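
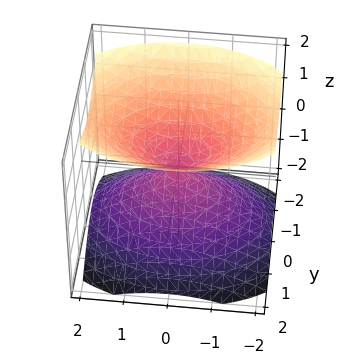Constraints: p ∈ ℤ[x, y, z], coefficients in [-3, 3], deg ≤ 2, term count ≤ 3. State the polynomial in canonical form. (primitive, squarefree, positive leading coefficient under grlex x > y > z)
First, the picture has 2 separate pieces. They look like related sheets of one shape, so recover p as a whole.
Next, deg p = 2. Two nappes meeting at a single point; a quadric.
Then, symmetries: it's symmetric under z → −z, forcing even powers of z; the x ↦ −x reflection is a symmetry, so x appears only in even powers; it's symmetric under y → −y, forcing even powers of y.
Then, from the axis intercepts and sections: it meets the y-axis at y = 0 (among the integer gridlines); it crosses the z-axis at the gridline z = 0; it meets the x-axis at x = 0 (among the integer gridlines).
Finally, together with the visible shape, these determine p as stated.

x^2 + 2*y^2 - 2*z^2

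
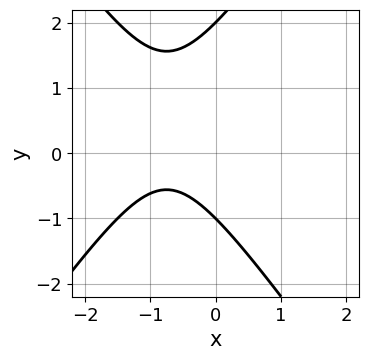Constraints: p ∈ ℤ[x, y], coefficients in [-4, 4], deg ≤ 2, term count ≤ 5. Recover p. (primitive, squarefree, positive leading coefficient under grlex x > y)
First, the degree is 2 — a generic line meets the curve in up to 2 points.
Next, observable constraints: the curve avoids every integer x-axis point in the box; the y-axis gridline crossings are at y ∈ {-1, 2}.
Finally, matching integer coefficients to the picture gives p.

2*x^2 - y^2 + 3*x + y + 2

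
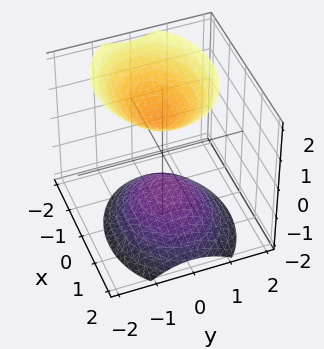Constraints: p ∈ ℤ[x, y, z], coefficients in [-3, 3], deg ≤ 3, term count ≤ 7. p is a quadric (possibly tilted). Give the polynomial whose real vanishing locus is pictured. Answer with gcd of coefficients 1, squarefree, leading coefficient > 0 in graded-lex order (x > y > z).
2*x^2 + x*z + 3*y^2 - 2*z^2 + 2

(a) I count 2 distinct pieces. Treating them together as one polynomial.
(b) deg p = 2. A generic line meets the surface in up to 2 points.
(c) From the visible intercepts: the surface avoids every integer x-axis point in the box; among the integer gridlines, it crosses the z-axis at z ∈ {-1, 1}; no y-intercept at any integer in the box.
(d) The integer polynomial consistent with all of this is the stated p.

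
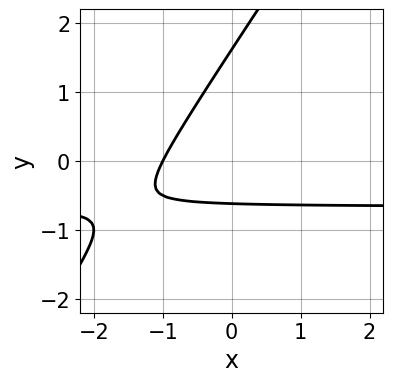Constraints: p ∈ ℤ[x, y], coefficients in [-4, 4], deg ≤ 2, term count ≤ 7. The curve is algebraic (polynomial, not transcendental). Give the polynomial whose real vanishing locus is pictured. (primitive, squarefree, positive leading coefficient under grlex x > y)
Degree: no degree-1 curve has this shape, so deg p = 2.
Checking where it meets the axes: it crosses the x-axis at the gridline x = -1.
Assembling these constraints gives the stated polynomial.

3*x*y - 2*y^2 + 2*x + 2*y + 2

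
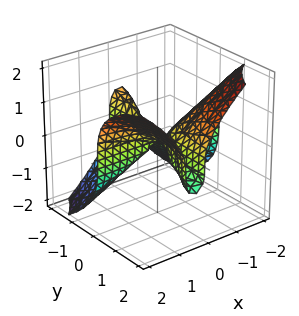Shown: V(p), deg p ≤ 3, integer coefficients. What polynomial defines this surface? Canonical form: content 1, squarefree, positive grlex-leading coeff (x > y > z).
3*x^2*y - x*y^2 - 2*z^3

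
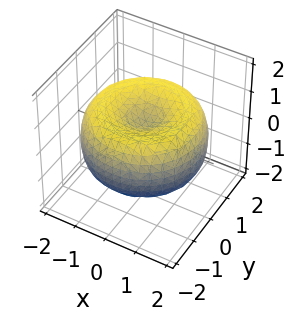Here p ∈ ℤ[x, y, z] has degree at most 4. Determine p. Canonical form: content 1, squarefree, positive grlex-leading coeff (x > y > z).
(a) deg p = 4.
(b) By symmetry, the z-axis is an axis of rotation, so x and y enter only as x² + y².
(c) Against the integer gridlines: a circular section at z = -1 has radius exactly 1.
(d) The integer polynomial consistent with all of this is the stated p.

x^4 + 2*x^2*y^2 + y^4 - 3*x^2 - 3*y^2 + 3*z^2 - 1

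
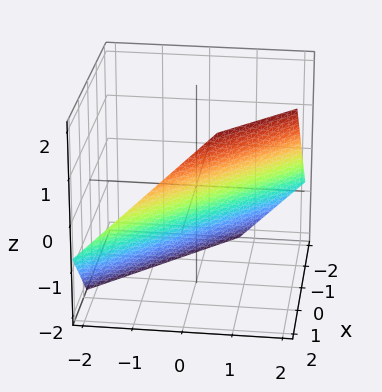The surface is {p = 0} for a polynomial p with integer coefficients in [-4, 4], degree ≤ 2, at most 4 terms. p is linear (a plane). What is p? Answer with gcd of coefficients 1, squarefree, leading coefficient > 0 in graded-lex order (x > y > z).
3*x + 3*y - 3*z - 2

1. The degree is 1 — every cross-section is a straight line — this is a plane.
2. Putting this together gives p.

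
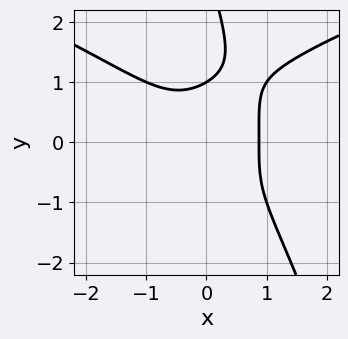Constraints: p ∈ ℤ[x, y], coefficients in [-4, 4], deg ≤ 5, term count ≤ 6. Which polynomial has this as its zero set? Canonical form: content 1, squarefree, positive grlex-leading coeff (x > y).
3*x*y^3 + y^4 - 3*x^3 - 3*y^3 + 2

(a) deg p = 4. A generic line meets the curve in up to 4 points.
(b) From the axis intercepts and sections: it crosses the y-axis at the gridline y = 1.
(c) Matching integer coefficients to the picture gives p.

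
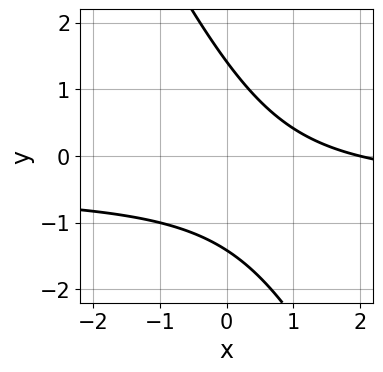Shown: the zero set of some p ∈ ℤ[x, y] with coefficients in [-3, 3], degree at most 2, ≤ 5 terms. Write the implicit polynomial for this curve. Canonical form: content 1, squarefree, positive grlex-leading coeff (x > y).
2*x*y + y^2 + x - 2

(a) deg p = 2.
(b) Checking where it meets the axes: it crosses the x-axis at the gridline x = 2.
(c) These observations pin down the coefficients.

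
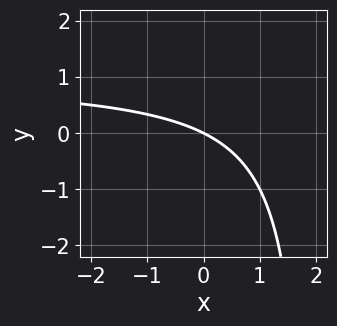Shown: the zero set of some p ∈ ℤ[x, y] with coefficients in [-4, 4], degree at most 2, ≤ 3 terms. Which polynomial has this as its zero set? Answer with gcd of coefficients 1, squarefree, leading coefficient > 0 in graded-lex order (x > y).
x*y - x - 2*y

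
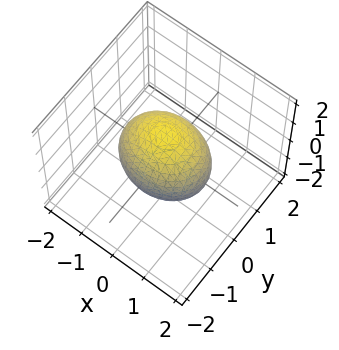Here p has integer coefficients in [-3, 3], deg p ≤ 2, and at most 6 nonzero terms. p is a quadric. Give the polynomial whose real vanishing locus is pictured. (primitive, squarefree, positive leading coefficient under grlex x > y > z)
2*x^2 + 3*y^2 + 2*z^2 - 3

(a) deg p = 2. Bounded and convex; a quadric.
(b) Symmetries: it's symmetric under x → −x, forcing even powers of x; it's symmetric under y → −y, forcing even powers of y; the z ↦ −z reflection is a symmetry, so z appears only in even powers.
(c) Against the integer gridlines: among the integer gridlines, it crosses the y-axis at y ∈ {-1, 1}.
(d) Assembling these constraints gives the stated polynomial.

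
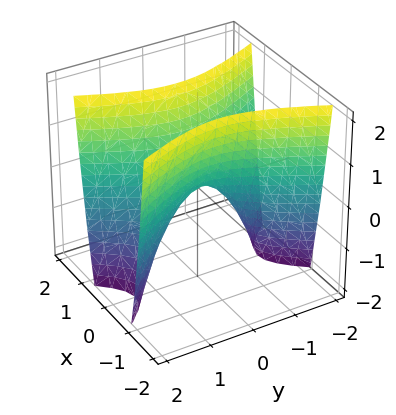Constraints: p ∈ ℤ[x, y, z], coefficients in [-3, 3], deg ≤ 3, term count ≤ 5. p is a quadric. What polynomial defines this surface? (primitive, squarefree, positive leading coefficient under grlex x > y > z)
3*x^2 - y^2 - z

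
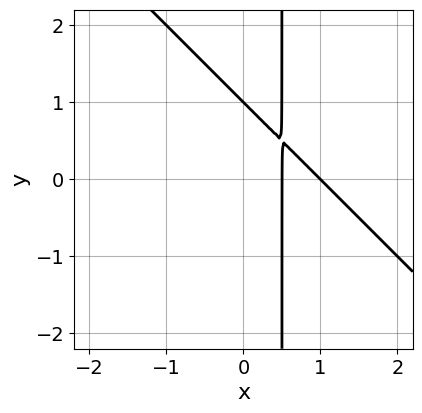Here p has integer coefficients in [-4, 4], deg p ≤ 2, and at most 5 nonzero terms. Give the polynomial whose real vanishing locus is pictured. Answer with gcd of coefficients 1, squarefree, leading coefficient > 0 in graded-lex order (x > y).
2*x^2 + 2*x*y - 3*x - y + 1

First, deg p = 2.
Next, against the integer gridlines: one x-axis crossing is at x = 1; it crosses the y-axis at the gridline y = 1.
Finally, solving for integer coefficients yields p as stated.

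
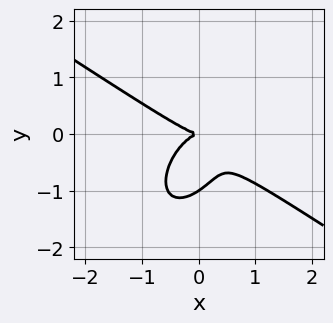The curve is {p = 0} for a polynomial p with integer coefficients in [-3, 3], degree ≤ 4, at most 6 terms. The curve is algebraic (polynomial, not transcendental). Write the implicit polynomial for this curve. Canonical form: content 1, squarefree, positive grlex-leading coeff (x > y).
3*x^3 + 2*x^2*y - 2*x*y^2 + 3*y^3 + 3*y^2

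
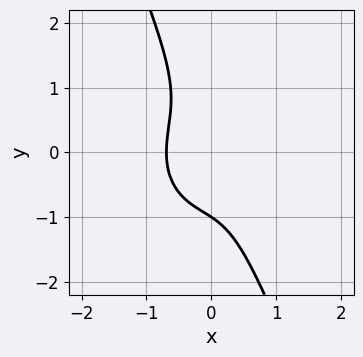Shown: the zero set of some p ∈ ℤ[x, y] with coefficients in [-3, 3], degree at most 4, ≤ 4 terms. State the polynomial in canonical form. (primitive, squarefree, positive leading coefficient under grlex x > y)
3*x^3 + 2*x*y^2 + y^3 + 1

1. The degree is 3 — a generic line meets the curve in up to 3 points.
2. Reading off the gridlines: it meets the y-axis at y = -1 (among the integer gridlines).
3. Solving for integer coefficients yields p as stated.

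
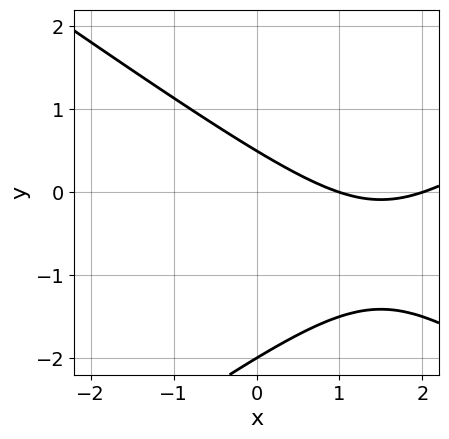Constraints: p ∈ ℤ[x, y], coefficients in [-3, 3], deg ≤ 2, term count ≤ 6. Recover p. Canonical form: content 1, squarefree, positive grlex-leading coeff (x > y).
First, degree: a generic line meets the curve in up to 2 points, so deg p = 2.
Then, observable constraints: it crosses the y-axis at the gridline y = -2; among the integer gridlines, it crosses the x-axis at x ∈ {1, 2}.
Finally, matching integer coefficients to the picture gives p.

x^2 - 2*y^2 - 3*x - 3*y + 2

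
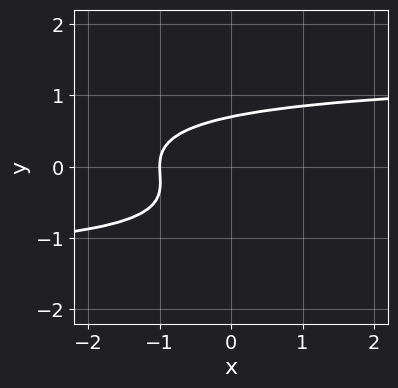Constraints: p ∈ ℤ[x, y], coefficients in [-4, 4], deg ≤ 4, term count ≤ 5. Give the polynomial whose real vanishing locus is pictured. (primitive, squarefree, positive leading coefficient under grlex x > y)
x*y^2 + 3*y^3 + 2*y^2 - 2*x - 2

First, the degree is 3 — the shape is more complex than any degree-2 curve.
Next, checking where it meets the axes: one x-axis crossing is at x = -1.
Finally, putting this together gives p.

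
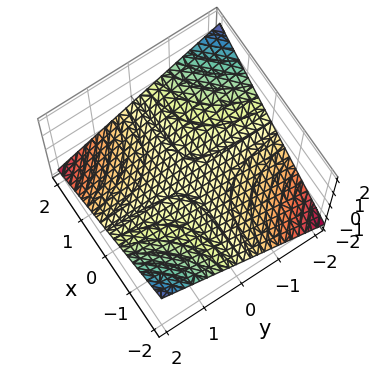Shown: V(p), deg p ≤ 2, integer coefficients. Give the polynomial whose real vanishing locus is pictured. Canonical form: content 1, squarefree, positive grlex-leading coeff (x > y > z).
First, deg p = 2.
Next, reading off the gridlines: every point of the y-axis in the box is on the surface; every point of the x-axis in the box is on the surface; one z-axis crossing is at z = 0.
Finally, the integer polynomial consistent with all of this is the stated p.

x*y + 3*z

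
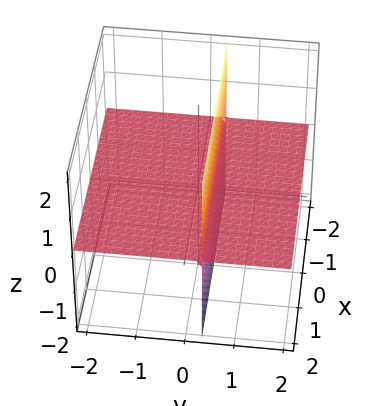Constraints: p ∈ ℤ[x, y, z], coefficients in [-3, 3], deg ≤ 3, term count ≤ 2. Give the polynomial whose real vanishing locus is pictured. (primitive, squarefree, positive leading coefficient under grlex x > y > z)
3*y*z - z

(a) There are 2 components.
(b) The degree is 2 — a generic line meets the surface in up to 2 points.
(c) Observable constraints: the visible x-axis segment lies entirely on the surface; it crosses the z-axis at the gridline z = 0.
(d) Assembling these constraints gives the stated polynomial.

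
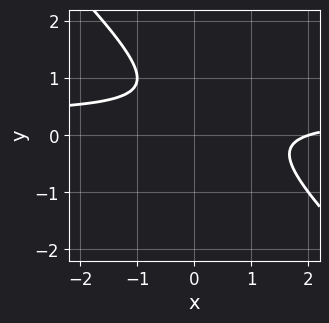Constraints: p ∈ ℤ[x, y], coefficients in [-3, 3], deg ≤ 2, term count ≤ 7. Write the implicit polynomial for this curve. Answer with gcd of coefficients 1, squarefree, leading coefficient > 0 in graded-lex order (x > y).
First, deg p = 2. The shape is more complex than any degree-1 curve.
Then, against the integer gridlines: no y-intercept at any integer in the box; one x-axis crossing is at x = 2.
Finally, matching integer coefficients to the picture gives p.

3*x*y + 3*y^2 - x - 3*y + 2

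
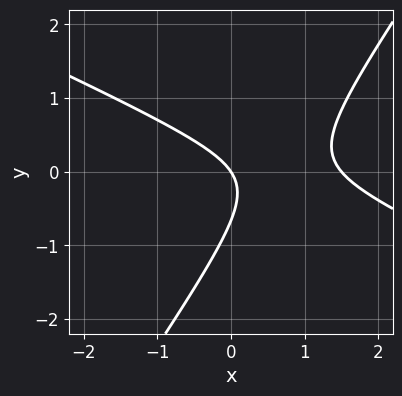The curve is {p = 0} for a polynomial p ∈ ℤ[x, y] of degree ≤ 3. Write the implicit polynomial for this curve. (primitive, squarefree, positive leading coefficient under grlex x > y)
The degree is 2 — a generic line meets the curve in up to 2 points.
Against the integer gridlines: it meets the x-axis at x = 0 (among the integer gridlines); it crosses the y-axis at the gridline y = 0.
Solving for integer coefficients yields p as stated.

2*x^2 + 3*x*y - 3*y^2 - 3*x - 2*y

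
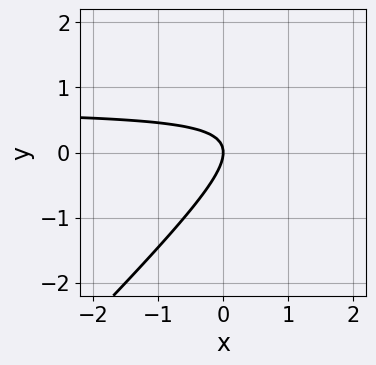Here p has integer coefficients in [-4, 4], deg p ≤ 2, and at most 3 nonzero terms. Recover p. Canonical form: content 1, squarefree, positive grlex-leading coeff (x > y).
3*x*y - 3*y^2 - 2*x

(a) Degree: the shape is more complex than any degree-1 curve, so deg p = 2.
(b) From the axis intercepts and sections: it meets the x-axis at x = 0 (among the integer gridlines); it meets the y-axis at y = 0 (among the integer gridlines).
(c) The integer polynomial consistent with all of this is the stated p.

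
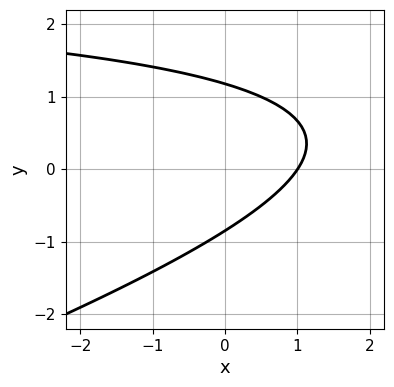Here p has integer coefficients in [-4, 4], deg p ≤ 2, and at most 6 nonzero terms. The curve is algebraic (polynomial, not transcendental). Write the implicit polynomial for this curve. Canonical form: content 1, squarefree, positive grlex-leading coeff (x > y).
x*y - 3*y^2 - 3*x + y + 3

(a) Degree: no degree-1 curve has this shape, so deg p = 2.
(b) Against the integer gridlines: it crosses the x-axis at the gridline x = 1.
(c) Solving for integer coefficients yields p as stated.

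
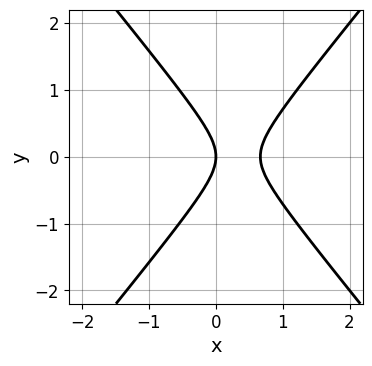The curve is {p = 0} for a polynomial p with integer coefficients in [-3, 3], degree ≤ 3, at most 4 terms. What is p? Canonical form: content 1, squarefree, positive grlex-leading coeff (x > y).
3*x^2 - 2*y^2 - 2*x

deg p = 2. The shape is more complex than any degree-1 curve.
Symmetries: it's symmetric under y → −y, forcing even powers of y.
Observable constraints: it crosses the y-axis at the gridline y = 0; it crosses the x-axis at the gridline x = 0.
Putting this together gives p.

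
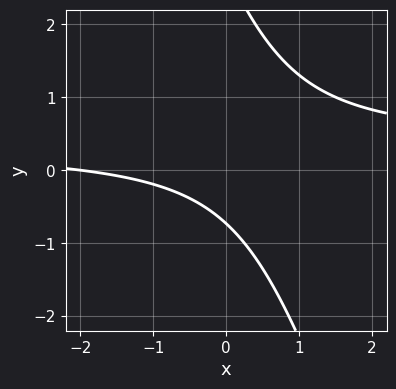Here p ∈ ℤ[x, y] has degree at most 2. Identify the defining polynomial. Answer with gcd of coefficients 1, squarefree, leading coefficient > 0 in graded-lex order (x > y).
(a) Degree: a generic line meets the curve in up to 2 points, so deg p = 2.
(b) Reading off the gridlines: one x-axis crossing is at x = -2.
(c) Assembling these constraints gives the stated polynomial.

3*x*y + y^2 - x - 2*y - 2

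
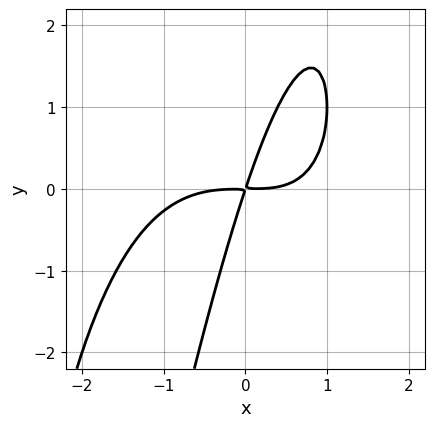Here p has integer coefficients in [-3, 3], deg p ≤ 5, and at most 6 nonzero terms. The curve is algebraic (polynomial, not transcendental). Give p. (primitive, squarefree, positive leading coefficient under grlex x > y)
First, degree: no degree-3 curve has this shape, so deg p = 4.
Finally, matching integer coefficients to the picture gives p.

x^4 + x^2*y - 3*x*y + y^2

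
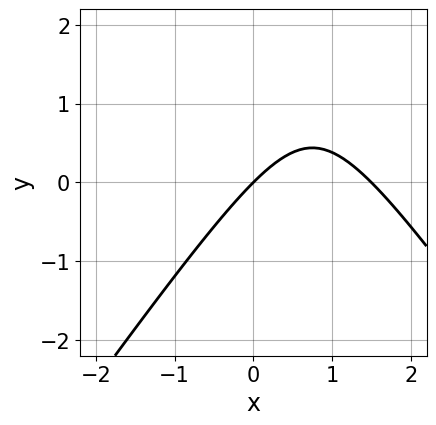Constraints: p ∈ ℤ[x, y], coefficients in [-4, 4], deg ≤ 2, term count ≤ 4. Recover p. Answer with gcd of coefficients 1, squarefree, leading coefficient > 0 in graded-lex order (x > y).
(a) deg p = 2.
(b) From the axis intercepts and sections: it crosses the y-axis at the gridline y = 0; one x-axis crossing is at x = 0.
(c) These observations pin down the coefficients.

2*x^2 - y^2 - 3*x + 3*y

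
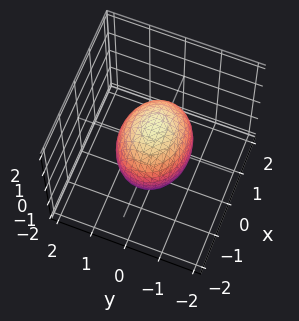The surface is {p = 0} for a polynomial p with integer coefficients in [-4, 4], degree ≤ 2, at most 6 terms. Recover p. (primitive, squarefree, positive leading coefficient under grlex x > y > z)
Degree: a closed, bounded, convex surface; a quadric, so deg p = 2.
Symmetries: mirror symmetry x ↦ −x ⇒ only even powers of x; it's symmetric under y → −y, forcing even powers of y; the z ↦ −z reflection is a symmetry, so z appears only in even powers.
Checking where it meets the axes: among the integer gridlines, it crosses the y-axis at y ∈ {-1, 1}.
Assembling these constraints gives the stated polynomial.

2*x^2 + 3*y^2 + 2*z^2 - 3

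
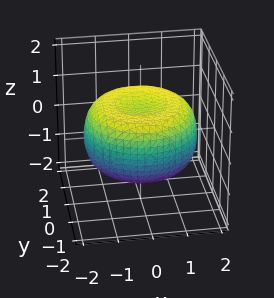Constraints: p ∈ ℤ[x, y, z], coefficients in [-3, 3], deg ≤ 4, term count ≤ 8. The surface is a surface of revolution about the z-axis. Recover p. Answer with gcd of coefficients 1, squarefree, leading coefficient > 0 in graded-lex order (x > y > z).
x^4 + 2*x^2*y^2 + y^4 - 2*x^2 - 2*y^2 + 3*z^2 - 2

1. The degree is 4 — no degree-3 surface has this shape.
2. Symmetry: the surface is invariant under rotation about z: p = q(x² + y², z).
3. Checking where it meets the axes: a circular section at z = 1 has radius exactly 1.
4. Solving for integer coefficients yields p as stated.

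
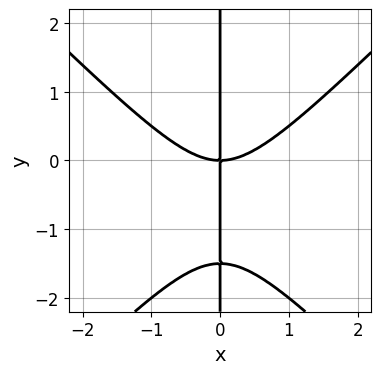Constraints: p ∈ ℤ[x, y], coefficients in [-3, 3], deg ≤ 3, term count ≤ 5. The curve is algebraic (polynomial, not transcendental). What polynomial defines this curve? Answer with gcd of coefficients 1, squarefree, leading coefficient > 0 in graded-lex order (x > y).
2*x^3 - 2*x*y^2 - 3*x*y

1. deg p = 3. A generic line meets the curve in up to 3 points.
2. Observable constraints: one x-axis crossing is at x = 0; the visible y-axis segment lies entirely on the curve.
3. Fitting integer coefficients to these (and the overall shape) gives p.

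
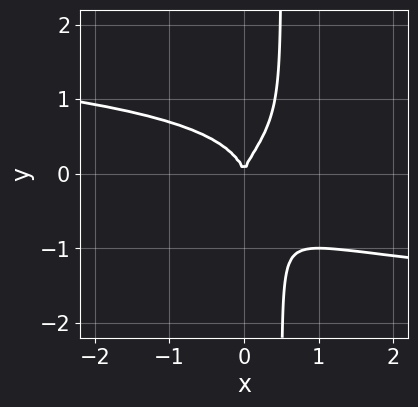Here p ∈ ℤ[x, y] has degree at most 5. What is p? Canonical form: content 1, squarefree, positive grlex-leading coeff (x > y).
deg p = 4. No degree-3 curve has this shape.
From the visible intercepts: it meets the y-axis at y = 0 (among the integer gridlines); it crosses the x-axis at the gridline x = 0.
Assembling these constraints gives the stated polynomial.

2*x*y^3 - y^3 + x^2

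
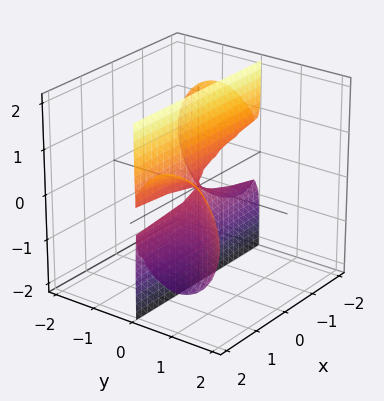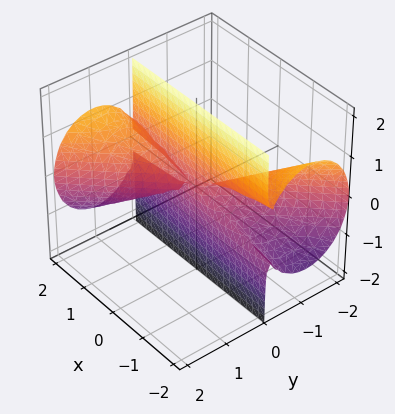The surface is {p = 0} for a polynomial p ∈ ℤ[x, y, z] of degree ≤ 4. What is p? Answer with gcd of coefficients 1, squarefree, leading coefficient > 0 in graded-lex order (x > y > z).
3*x*y^2 - 3*y^3 - 2*y*z^2

First, deg p = 3. The shape is more complex than any degree-2 surface.
Then, from the axis intercepts and sections: one y-axis crossing is at y = 0; the visible z-axis segment lies entirely on the surface; the visible x-axis segment lies entirely on the surface.
Finally, solving for integer coefficients yields p as stated.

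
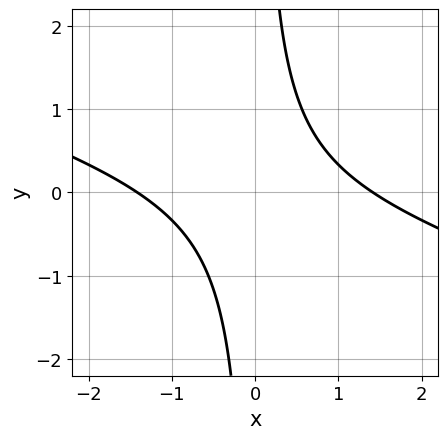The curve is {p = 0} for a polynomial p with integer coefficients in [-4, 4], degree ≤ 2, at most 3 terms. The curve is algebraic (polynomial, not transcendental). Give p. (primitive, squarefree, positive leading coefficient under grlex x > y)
1. The degree is 2 — the shape is more complex than any degree-1 curve.
2. Against the integer gridlines: it misses every integer gridline on the y-axis.
3. These observations pin down the coefficients.

x^2 + 3*x*y - 2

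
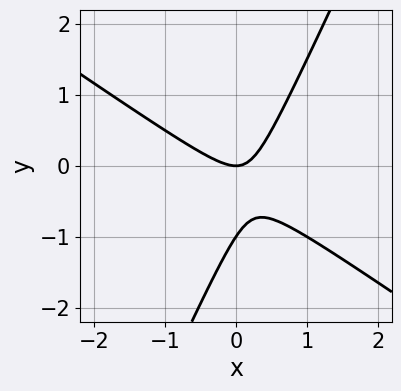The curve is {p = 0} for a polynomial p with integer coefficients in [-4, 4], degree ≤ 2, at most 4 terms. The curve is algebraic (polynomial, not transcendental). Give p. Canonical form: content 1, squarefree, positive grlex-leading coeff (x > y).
3*x^2 + 3*x*y - 2*y^2 - 2*y

(a) deg p = 2.
(b) Observable constraints: the y-axis gridline crossings are at y ∈ {-1, 0}; it crosses the x-axis at the gridline x = 0.
(c) The integer polynomial consistent with all of this is the stated p.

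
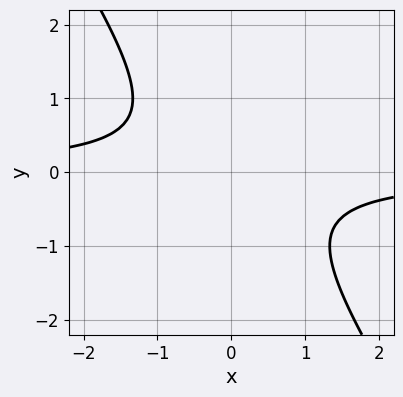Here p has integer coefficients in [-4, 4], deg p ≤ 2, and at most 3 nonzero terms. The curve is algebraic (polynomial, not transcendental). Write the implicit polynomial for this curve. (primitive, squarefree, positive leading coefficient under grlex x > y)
3*x*y + 2*y^2 + 2

deg p = 2. The shape is more complex than any degree-1 curve.
Checking where it meets the axes: it misses every integer gridline on the x-axis; no y-intercept at any integer in the box.
The integer polynomial consistent with all of this is the stated p.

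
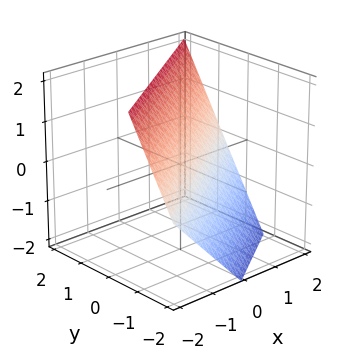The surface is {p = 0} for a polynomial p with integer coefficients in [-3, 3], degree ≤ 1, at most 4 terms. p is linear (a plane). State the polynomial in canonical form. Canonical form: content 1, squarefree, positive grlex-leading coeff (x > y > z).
2*x - 3*y + 2*z - 2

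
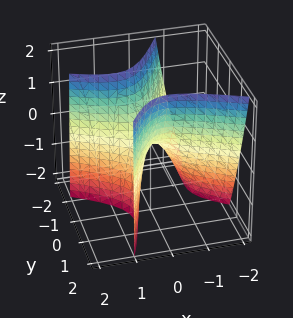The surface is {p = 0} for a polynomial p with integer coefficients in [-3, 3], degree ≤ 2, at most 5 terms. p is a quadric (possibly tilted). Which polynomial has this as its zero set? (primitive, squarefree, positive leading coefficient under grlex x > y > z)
The degree is 2 — a generic line meets the surface in up to 2 points.
Reading off the gridlines: one x-axis crossing is at x = 0; it crosses the z-axis at the gridline z = 0.
Fitting integer coefficients to these (and the overall shape) gives p.

2*x^2 + 3*x*y - x*z - 2*y^2 + z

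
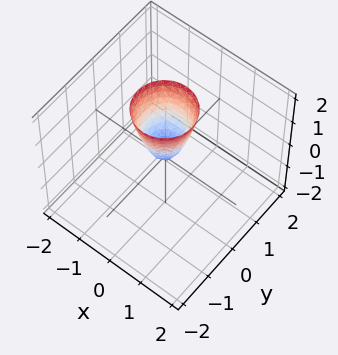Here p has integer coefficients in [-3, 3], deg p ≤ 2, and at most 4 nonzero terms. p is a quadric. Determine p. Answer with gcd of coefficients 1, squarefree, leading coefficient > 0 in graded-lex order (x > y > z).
3*x^2 + 3*y^2 - z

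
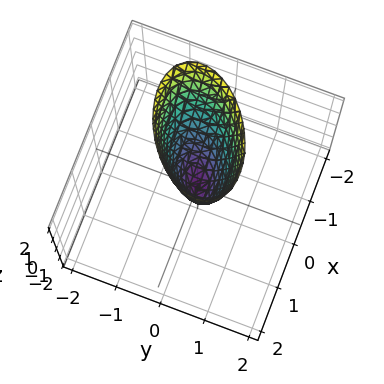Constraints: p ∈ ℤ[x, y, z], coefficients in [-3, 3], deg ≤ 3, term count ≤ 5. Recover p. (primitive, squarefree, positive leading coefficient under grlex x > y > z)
Degree: a generic line meets the surface in up to 2 points, so deg p = 2.
Against the integer gridlines: it crosses the x-axis at the gridline x = 0; one z-axis crossing is at z = 0; it meets the y-axis at y = 0 (among the integer gridlines).
The integer polynomial consistent with all of this is the stated p.

2*x^2 - 2*x*y + x*z + 3*y^2 - z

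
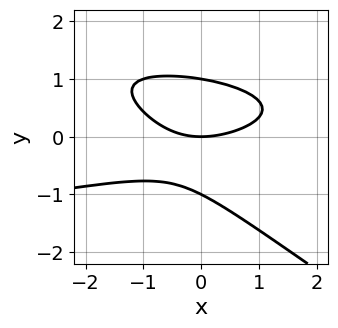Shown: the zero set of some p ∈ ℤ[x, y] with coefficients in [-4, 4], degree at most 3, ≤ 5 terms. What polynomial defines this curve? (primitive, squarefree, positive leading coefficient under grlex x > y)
1. Degree: a generic line meets the curve in up to 3 points, so deg p = 3.
2. Against the integer gridlines: the y-axis gridline crossings are at y ∈ {-1, 0, 1}; one x-axis crossing is at x = 0.
3. Assembling these constraints gives the stated polynomial.

2*x*y^2 + 3*y^3 + x^2 - x*y - 3*y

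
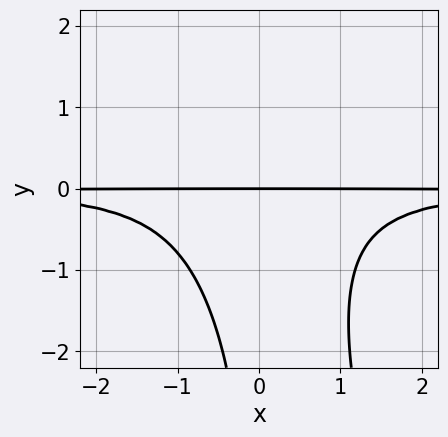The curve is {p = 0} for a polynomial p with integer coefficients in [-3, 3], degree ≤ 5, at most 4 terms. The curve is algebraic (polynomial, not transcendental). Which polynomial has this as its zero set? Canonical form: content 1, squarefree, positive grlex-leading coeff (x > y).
Degree: no degree-3 curve has this shape, so deg p = 4.
Checking where it meets the axes: it meets the y-axis at y = 0 (among the integer gridlines); the visible x-axis segment lies entirely on the curve.
Fitting integer coefficients to these (and the overall shape) gives p.

3*x^2*y^2 + x*y^3 + 3*y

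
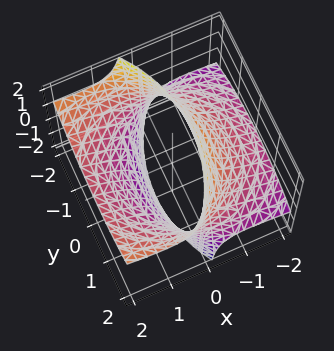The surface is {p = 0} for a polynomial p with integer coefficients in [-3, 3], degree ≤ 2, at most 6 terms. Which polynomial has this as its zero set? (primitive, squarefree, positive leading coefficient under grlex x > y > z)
x^2 - 3*x*z + y^2 - 3

(a) Degree: the shape is more complex than any degree-1 surface, so deg p = 2.
(b) Against the integer gridlines: the surface avoids every integer z-axis point in the box.
(c) These observations pin down the coefficients.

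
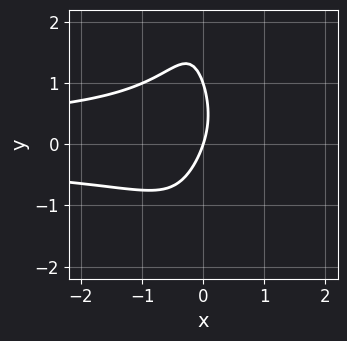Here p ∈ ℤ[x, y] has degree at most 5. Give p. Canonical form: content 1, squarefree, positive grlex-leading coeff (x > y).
3*x^2*y^2 + y^2 + 3*x - y

1. Degree: a generic line meets the curve in up to 4 points, so deg p = 4.
2. From the visible intercepts: it crosses the x-axis at the gridline x = 0; the y-axis gridline crossings are at y ∈ {0, 1}.
3. Assembling these constraints gives the stated polynomial.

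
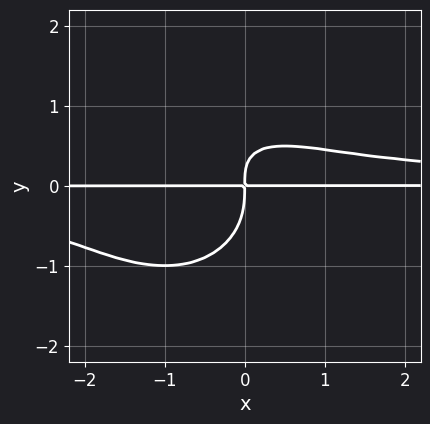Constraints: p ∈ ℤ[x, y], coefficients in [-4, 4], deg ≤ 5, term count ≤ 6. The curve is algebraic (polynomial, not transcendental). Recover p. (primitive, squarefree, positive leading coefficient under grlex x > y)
The degree is 4 — the shape is more complex than any degree-3 curve.
Checking where it meets the axes: the visible x-axis segment lies entirely on the curve.
The integer polynomial consistent with all of this is the stated p.

x^2*y^2 + y^4 + x*y^2 - x*y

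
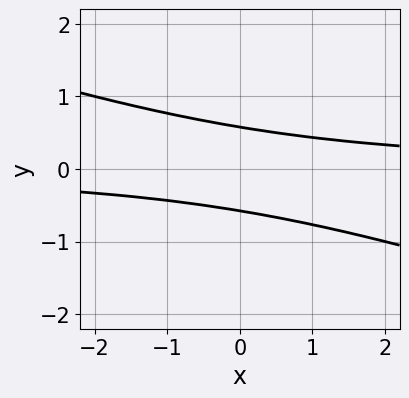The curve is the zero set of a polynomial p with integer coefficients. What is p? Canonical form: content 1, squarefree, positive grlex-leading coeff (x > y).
x*y + 3*y^2 - 1

First, deg p = 2. The shape is more complex than any degree-1 curve.
Then, from the axis intercepts and sections: it misses every integer gridline on the x-axis.
Finally, together with the visible shape, these determine p as stated.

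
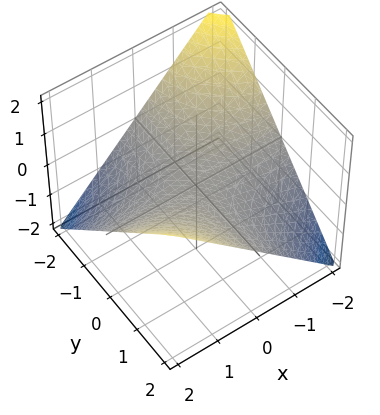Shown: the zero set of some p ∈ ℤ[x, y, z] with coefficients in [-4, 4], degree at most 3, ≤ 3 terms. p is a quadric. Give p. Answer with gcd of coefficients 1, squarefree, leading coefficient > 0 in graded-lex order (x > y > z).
1. Degree: a saddle surface; a quadric, so deg p = 2.
2. Observable constraints: the visible y-axis segment lies entirely on the surface; the visible x-axis segment lies entirely on the surface; it meets the z-axis at z = 0 (among the integer gridlines).
3. Together with the visible shape, these determine p as stated.

x*y - 2*z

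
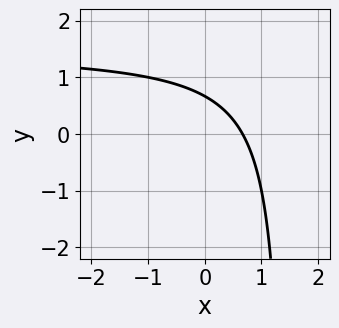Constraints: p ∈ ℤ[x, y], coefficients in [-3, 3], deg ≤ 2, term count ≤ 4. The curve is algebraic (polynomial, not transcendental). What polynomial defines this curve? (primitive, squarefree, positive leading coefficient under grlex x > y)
The degree is 2 — a generic line meets the curve in up to 2 points.
Matching integer coefficients to the picture gives p.

2*x*y - 3*x - 3*y + 2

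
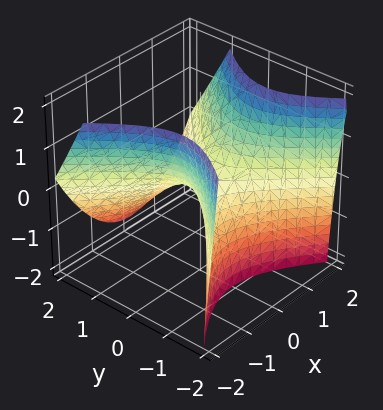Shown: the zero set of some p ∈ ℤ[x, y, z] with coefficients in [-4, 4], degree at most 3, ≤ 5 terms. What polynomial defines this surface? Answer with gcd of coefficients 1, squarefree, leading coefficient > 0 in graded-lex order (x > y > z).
3*x^2 - 3*y^2 - 2*y*z - 3*z

First, deg p = 2. The shape is more complex than any degree-1 surface.
Then, against the integer gridlines: it meets the z-axis at z = 0 (among the integer gridlines); it meets the y-axis at y = 0 (among the integer gridlines); it meets the x-axis at x = 0 (among the integer gridlines).
Finally, fitting integer coefficients to these (and the overall shape) gives p.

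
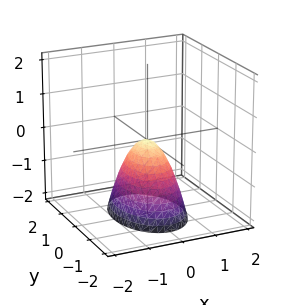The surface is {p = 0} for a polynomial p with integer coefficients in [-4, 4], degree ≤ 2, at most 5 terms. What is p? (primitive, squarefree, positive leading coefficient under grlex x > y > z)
Degree: a paraboloid; a quadric, so deg p = 2.
Symmetries: mirror symmetry y ↦ −y ⇒ only even powers of y; the x ↦ −x reflection is a symmetry, so x appears only in even powers.
Checking where it meets the axes: it crosses the x-axis at the gridline x = 0; it meets the y-axis at y = 0 (among the integer gridlines).
Matching integer coefficients to the picture gives p.

2*x^2 + y^2 + z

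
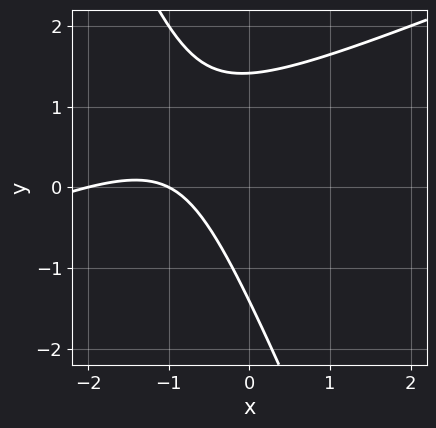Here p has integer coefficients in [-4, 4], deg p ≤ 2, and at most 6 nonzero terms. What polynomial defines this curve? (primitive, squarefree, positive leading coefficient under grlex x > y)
x^2 - 2*x*y - y^2 + 3*x + 2

(a) deg p = 2. A generic line meets the curve in up to 2 points.
(b) From the axis intercepts and sections: among the integer gridlines, it crosses the x-axis at x ∈ {-2, -1}.
(c) Solving for integer coefficients yields p as stated.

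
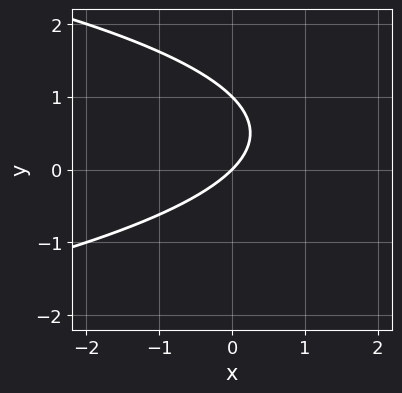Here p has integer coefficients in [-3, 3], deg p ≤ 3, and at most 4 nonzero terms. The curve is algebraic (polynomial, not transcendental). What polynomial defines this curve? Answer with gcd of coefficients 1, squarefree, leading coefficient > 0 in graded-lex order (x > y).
deg p = 2.
Checking where it meets the axes: it meets the x-axis at x = 0 (among the integer gridlines); among the integer gridlines, it crosses the y-axis at y ∈ {0, 1}.
These observations pin down the coefficients.

y^2 + x - y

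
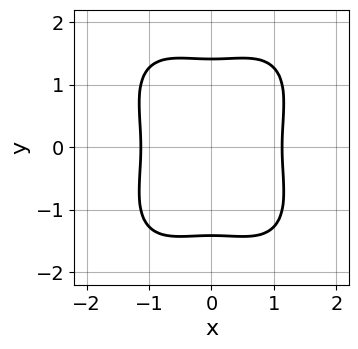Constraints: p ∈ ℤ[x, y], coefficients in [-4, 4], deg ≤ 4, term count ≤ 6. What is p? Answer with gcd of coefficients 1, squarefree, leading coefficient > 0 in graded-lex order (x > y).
1. deg p = 4. No degree-3 curve has this shape.
2. Symmetries: the y ↦ −y reflection is a symmetry, so y appears only in even powers; the x ↦ −x reflection is a symmetry, so x appears only in even powers.
3. Together with the visible shape, these determine p as stated.

2*x^4 + y^4 - x^2 - y^2 - 2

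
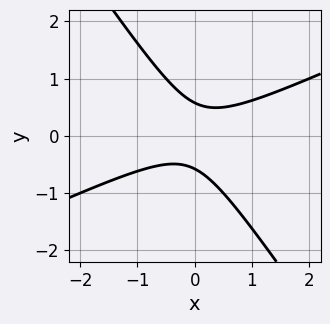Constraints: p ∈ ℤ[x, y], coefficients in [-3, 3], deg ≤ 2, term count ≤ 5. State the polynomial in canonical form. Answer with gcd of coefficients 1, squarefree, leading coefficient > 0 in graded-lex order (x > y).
2*x^2 - 3*x*y - 3*y^2 + 1

deg p = 2. A generic line meets the curve in up to 2 points.
Reading off the gridlines: the curve avoids every integer x-axis point in the box.
The integer polynomial consistent with all of this is the stated p.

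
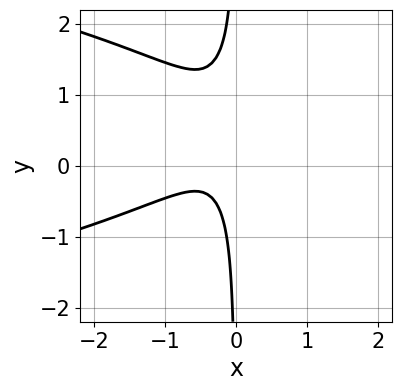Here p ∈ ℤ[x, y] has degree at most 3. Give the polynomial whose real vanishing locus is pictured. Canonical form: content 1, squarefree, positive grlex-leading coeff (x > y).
3*x*y^2 + 3*x^2 - 3*x*y + 2*x + 1

First, degree: the shape is more complex than any degree-2 curve, so deg p = 3.
Then, reading off the gridlines: the curve avoids every integer x-axis point in the box; no y-intercept at any integer in the box.
Finally, fitting integer coefficients to these (and the overall shape) gives p.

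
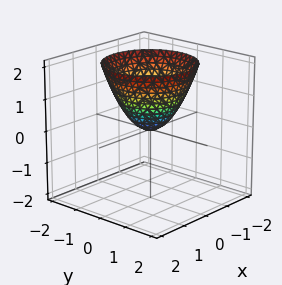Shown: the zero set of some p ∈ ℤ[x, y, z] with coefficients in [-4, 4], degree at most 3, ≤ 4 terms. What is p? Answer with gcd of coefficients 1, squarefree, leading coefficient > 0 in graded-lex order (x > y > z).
deg p = 2. A single bowl opening along one axis; a quadric.
Symmetry: the z-axis is an axis of rotation, so x and y enter only as x² + y².
Checking where it meets the axes: a circular section at z = 2 has radius between 1 and 2; it crosses the y-axis at the gridline y = 0; one x-axis crossing is at x = 0; it meets the z-axis at z = 0 (among the integer gridlines).
The integer polynomial consistent with all of this is the stated p.

x^2 + y^2 - z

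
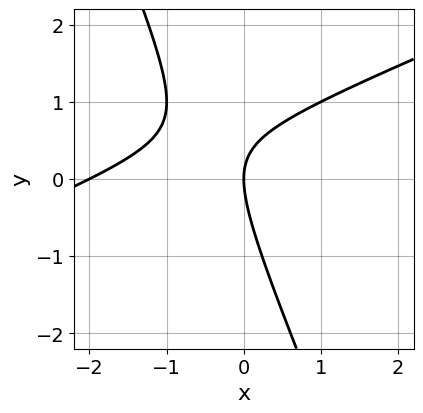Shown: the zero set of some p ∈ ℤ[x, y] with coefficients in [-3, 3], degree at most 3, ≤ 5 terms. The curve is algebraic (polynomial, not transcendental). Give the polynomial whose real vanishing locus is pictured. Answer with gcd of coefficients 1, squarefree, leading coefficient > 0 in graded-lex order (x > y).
x^2 - 2*x*y - y^2 + 2*x

(a) The degree is 2 — a generic line meets the curve in up to 2 points.
(b) From the axis intercepts and sections: the x-axis gridline crossings are at x ∈ {-2, 0}; it meets the y-axis at y = 0 (among the integer gridlines).
(c) Assembling these constraints gives the stated polynomial.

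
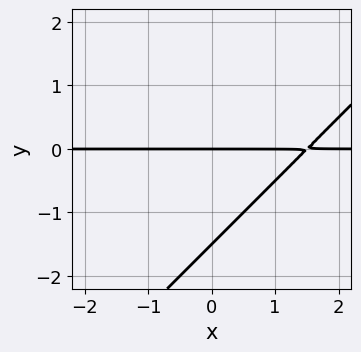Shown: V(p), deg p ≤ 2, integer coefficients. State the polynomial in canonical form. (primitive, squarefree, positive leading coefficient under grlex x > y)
2*x*y - 2*y^2 - 3*y

(a) Degree: the shape is more complex than any degree-1 curve, so deg p = 2.
(b) From the visible intercepts: every point of the x-axis in the box is on the curve; it crosses the y-axis at the gridline y = 0.
(c) These observations pin down the coefficients.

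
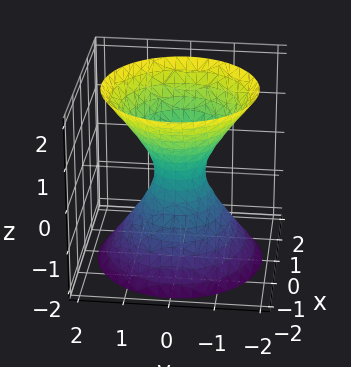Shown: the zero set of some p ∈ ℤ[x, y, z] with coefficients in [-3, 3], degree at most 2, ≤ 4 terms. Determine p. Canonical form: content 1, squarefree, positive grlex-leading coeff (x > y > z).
3*x^2 + 3*y^2 - 2*z^2 - 1

1. The degree is 2 — the shape is more complex than any degree-1 surface.
2. By symmetry, the surface is invariant under rotation about z: p = q(x² + y², z).
3. Reading off the gridlines: no z-intercept at any integer in the box; a circular section at z = -1 has radius exactly 1.
4. Putting this together gives p.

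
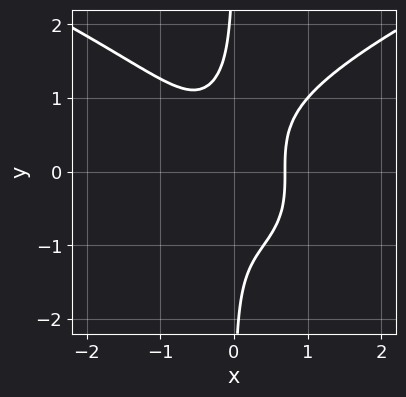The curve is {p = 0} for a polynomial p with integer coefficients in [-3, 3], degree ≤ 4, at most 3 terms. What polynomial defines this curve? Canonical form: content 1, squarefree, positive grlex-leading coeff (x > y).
2*x*y^3 - 3*x^3 + 1

(a) deg p = 4. A generic line meets the curve in up to 4 points.
(b) Reading off the gridlines: the curve avoids every integer y-axis point in the box.
(c) Matching integer coefficients to the picture gives p.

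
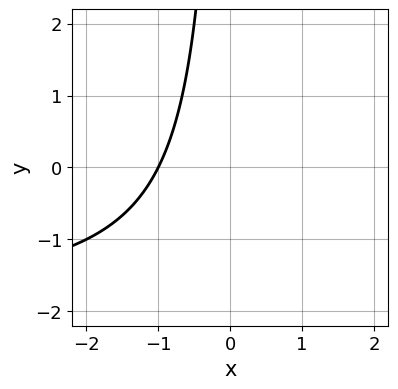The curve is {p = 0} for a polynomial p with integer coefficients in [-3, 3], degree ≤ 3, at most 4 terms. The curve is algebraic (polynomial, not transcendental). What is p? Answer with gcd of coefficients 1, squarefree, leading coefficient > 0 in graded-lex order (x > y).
x*y + 2*x + 2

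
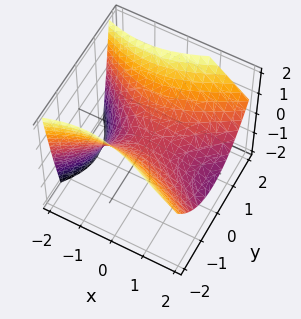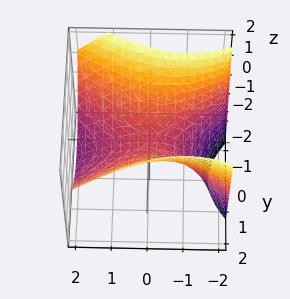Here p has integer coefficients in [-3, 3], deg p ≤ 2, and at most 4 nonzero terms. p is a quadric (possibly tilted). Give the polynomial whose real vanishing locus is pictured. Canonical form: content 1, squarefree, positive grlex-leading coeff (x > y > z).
1. The degree is 2 — a generic line meets the surface in up to 2 points.
2. Checking where it meets the axes: one x-axis crossing is at x = 0; one z-axis crossing is at z = 0; it crosses the y-axis at the gridline y = 0.
3. Fitting integer coefficients to these (and the overall shape) gives p.

x^2 + x*z - 2*y^2 + 3*z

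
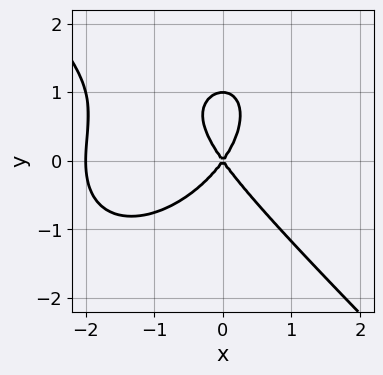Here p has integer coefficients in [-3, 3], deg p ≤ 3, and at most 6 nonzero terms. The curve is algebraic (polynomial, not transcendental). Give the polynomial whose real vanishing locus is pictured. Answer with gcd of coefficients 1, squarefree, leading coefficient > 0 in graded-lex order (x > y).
x^3 + y^3 + 2*x^2 - y^2

1. deg p = 3.
2. From the visible intercepts: among the integer gridlines, it crosses the x-axis at x ∈ {-2, 0}; among the integer gridlines, it crosses the y-axis at y ∈ {0, 1}.
3. Fitting integer coefficients to these (and the overall shape) gives p.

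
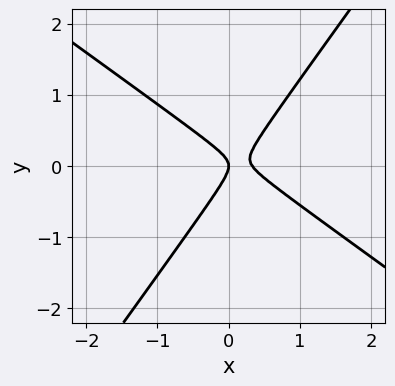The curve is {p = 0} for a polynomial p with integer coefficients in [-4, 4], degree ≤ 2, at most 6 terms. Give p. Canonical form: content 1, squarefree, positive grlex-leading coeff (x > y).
(a) The degree is 2 — a generic line meets the curve in up to 2 points.
(b) Observable constraints: it meets the x-axis at x = 0 (among the integer gridlines); one y-axis crossing is at y = 0.
(c) The integer polynomial consistent with all of this is the stated p.

3*x^2 + 2*x*y - 3*y^2 - x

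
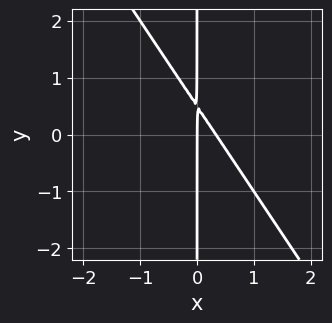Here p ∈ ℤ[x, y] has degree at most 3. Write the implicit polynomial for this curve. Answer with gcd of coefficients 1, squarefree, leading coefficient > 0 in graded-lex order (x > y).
(a) The degree is 2 — the shape is more complex than any degree-1 curve.
(b) Checking where it meets the axes: one x-axis crossing is at x = 0; every point of the y-axis in the box is on the curve.
(c) Fitting integer coefficients to these (and the overall shape) gives p.

3*x^2 + 2*x*y - x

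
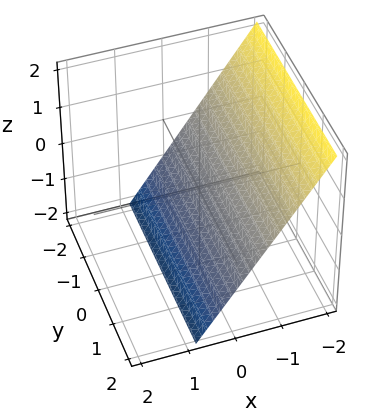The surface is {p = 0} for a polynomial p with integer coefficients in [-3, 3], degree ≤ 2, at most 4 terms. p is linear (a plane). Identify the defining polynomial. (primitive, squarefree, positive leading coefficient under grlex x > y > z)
3*x + 2*z + 2

deg p = 1.
From the axis intercepts and sections: it meets the z-axis at z = -1 (among the integer gridlines); the surface avoids every integer y-axis point in the box.
Fitting integer coefficients to these (and the overall shape) gives p.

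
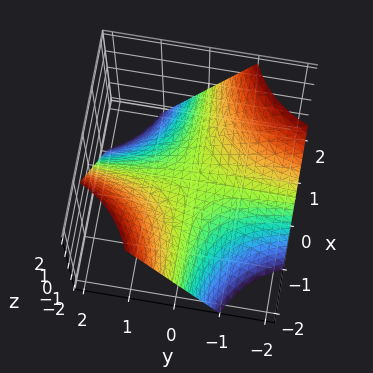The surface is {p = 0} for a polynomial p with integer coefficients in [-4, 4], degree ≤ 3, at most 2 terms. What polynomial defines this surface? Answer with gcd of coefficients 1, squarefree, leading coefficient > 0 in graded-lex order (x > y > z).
The degree is 2 — a saddle surface; a quadric.
Observable constraints: the visible x-axis segment lies entirely on the surface; it crosses the z-axis at the gridline z = 0.
Solving for integer coefficients yields p as stated.

x*y + z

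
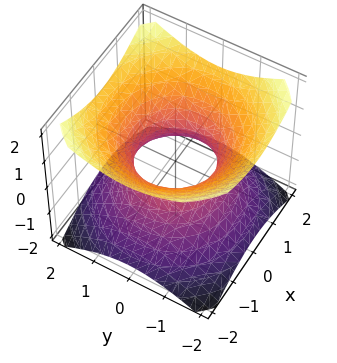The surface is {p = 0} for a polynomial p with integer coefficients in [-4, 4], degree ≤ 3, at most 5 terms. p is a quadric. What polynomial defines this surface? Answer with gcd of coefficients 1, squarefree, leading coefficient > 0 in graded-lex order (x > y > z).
2*x^2 + 2*y^2 - 3*z^2 - 2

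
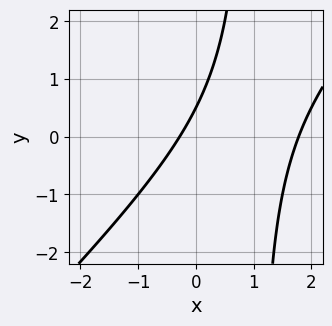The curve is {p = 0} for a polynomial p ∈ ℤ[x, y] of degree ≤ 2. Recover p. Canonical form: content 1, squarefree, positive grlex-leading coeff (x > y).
2*x^2 - 2*x*y - 3*x + 2*y - 1

(a) deg p = 2. No degree-1 curve has this shape.
(b) The integer polynomial consistent with all of this is the stated p.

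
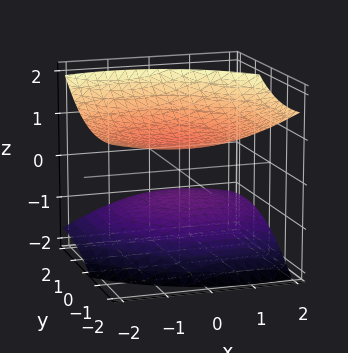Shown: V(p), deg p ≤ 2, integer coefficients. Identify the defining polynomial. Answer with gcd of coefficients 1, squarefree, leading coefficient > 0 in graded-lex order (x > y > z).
x^2 + x*z + y^2 + 2*y*z - 3*z^2 + 3

(a) I count 2 distinct pieces. They look like related sheets of one shape, so recover p as a whole.
(b) deg p = 2. A generic line meets the surface in up to 2 points.
(c) From the visible intercepts: the surface avoids every integer y-axis point in the box; the z-axis gridline crossings are at z ∈ {-1, 1}; the surface avoids every integer x-axis point in the box.
(d) Assembling these constraints gives the stated polynomial.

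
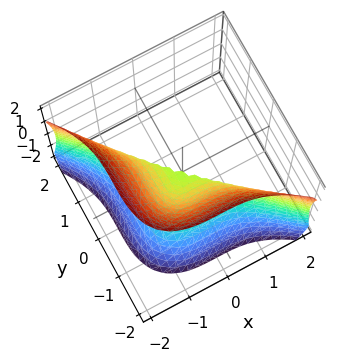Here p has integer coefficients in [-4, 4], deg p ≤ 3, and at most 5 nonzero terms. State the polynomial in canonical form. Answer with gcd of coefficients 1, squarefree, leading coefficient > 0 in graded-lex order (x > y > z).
First, deg p = 3. A generic line meets the surface in up to 3 points.
Then, from the axis intercepts and sections: it meets the z-axis at z = 0 (among the integer gridlines); it crosses the y-axis at the gridline y = 0; one x-axis crossing is at x = 0.
Finally, these observations pin down the coefficients.

x^3 + y^3 + z^2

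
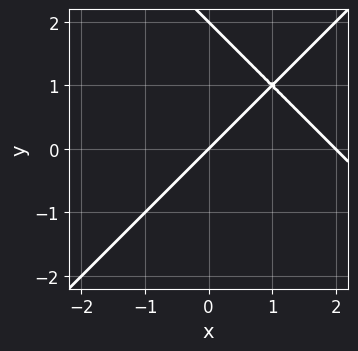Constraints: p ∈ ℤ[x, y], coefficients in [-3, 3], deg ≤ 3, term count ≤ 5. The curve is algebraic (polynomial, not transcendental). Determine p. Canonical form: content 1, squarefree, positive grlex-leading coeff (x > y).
First, deg p = 2. No degree-1 curve has this shape.
Next, reading off the gridlines: among the integer gridlines, it crosses the x-axis at x ∈ {0, 2}; the y-axis gridline crossings are at y ∈ {0, 2}.
Finally, fitting integer coefficients to these (and the overall shape) gives p.

x^2 - y^2 - 2*x + 2*y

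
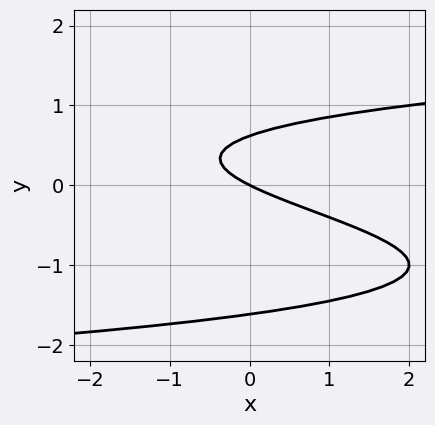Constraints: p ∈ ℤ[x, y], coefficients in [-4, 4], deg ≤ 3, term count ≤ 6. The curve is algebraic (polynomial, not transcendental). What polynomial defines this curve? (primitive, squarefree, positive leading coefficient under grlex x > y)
(a) Degree: the shape is more complex than any degree-2 curve, so deg p = 3.
(b) Against the integer gridlines: one x-axis crossing is at x = 0; one y-axis crossing is at y = 0.
(c) Assembling these constraints gives the stated polynomial.

2*y^3 + 2*y^2 - x - 2*y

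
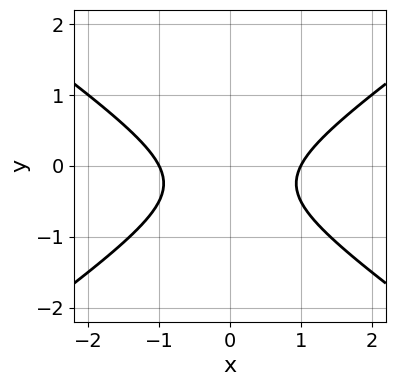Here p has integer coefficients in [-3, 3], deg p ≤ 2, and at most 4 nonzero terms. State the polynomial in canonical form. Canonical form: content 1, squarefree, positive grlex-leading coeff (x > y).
First, the degree is 2 — no degree-1 curve has this shape.
Next, symmetries: it's symmetric under x → −x, forcing even powers of x.
Then, observable constraints: the x-axis gridline crossings are at x ∈ {-1, 1}; no y-intercept at any integer in the box.
Finally, matching integer coefficients to the picture gives p.

x^2 - 2*y^2 - y - 1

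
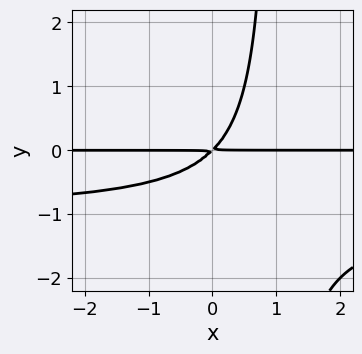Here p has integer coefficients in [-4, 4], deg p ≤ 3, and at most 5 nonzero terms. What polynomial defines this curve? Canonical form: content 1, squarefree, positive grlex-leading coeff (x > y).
x*y^2 + x*y - y^2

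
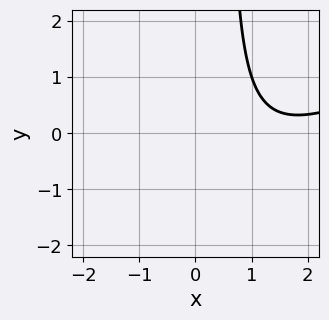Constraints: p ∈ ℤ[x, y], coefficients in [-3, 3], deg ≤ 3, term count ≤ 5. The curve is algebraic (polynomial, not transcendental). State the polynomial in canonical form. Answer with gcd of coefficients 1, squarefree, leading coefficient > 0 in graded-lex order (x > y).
x^2 - 2*x*y - 3*x + y + 3

1. Degree: a generic line meets the curve in up to 2 points, so deg p = 2.
2. Checking where it meets the axes: no x-intercept at any integer in the box; no y-intercept at any integer in the box.
3. Fitting integer coefficients to these (and the overall shape) gives p.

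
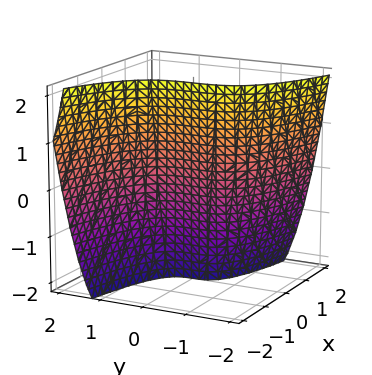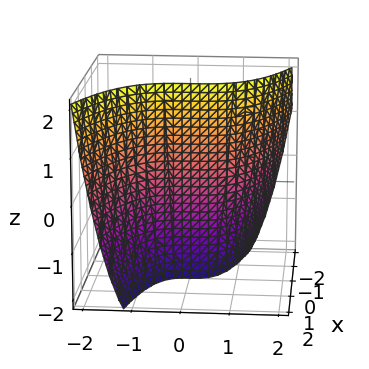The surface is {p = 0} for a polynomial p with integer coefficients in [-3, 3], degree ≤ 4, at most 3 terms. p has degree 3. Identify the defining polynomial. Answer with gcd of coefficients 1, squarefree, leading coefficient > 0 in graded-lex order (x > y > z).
(a) deg p = 3. The shape is more complex than any degree-2 surface.
(b) From the axis intercepts and sections: it crosses the x-axis at the gridline x = 0; the visible z-axis segment lies entirely on the surface; one y-axis crossing is at y = 0.
(c) Assembling these constraints gives the stated polynomial.

y^3 + x*z + 3*x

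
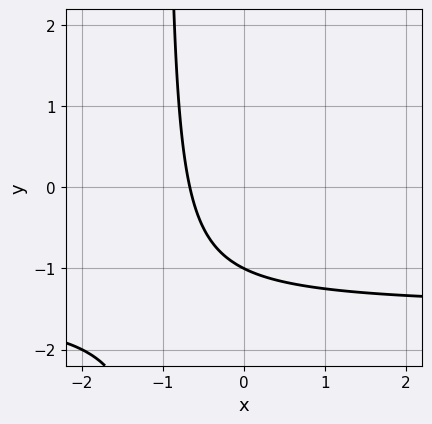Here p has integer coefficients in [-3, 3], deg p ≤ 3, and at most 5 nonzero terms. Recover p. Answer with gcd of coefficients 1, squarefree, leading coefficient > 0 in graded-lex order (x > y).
2*x*y + 3*x + 2*y + 2

1. Degree: the shape is more complex than any degree-1 curve, so deg p = 2.
2. Reading off the gridlines: it crosses the y-axis at the gridline y = -1.
3. Putting this together gives p.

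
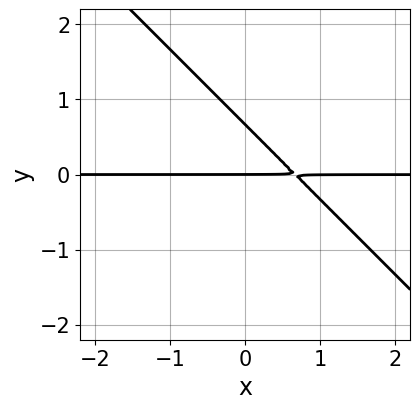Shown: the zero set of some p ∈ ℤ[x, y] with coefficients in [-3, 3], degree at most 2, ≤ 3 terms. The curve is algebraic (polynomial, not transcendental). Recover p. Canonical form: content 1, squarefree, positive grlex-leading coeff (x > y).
3*x*y + 3*y^2 - 2*y

1. Degree: the shape is more complex than any degree-1 curve, so deg p = 2.
2. Checking where it meets the axes: every point of the x-axis in the box is on the curve; it meets the y-axis at y = 0 (among the integer gridlines).
3. Putting this together gives p.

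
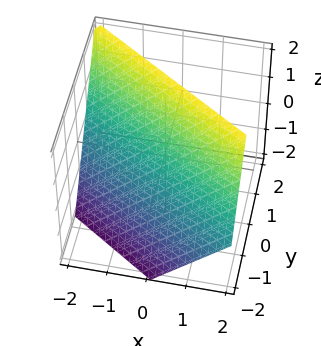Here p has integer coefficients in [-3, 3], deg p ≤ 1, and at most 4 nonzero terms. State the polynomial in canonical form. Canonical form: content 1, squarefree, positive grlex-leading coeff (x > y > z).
1. The degree is 1 — every cross-section is a straight line — this is a plane.
2. Observable constraints: it crosses the z-axis at the gridline z = 1; it crosses the x-axis at the gridline x = -1.
3. The integer polynomial consistent with all of this is the stated p.

2*x + 3*y - 2*z + 2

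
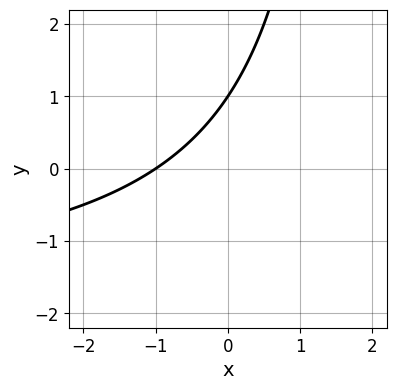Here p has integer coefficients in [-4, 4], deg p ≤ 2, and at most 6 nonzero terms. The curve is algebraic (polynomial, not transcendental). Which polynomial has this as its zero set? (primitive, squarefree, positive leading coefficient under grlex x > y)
1. The degree is 2 — no degree-1 curve has this shape.
2. Checking where it meets the axes: one y-axis crossing is at y = 1; one x-axis crossing is at x = -1.
3. Putting this together gives p.

x*y + 2*x - 2*y + 2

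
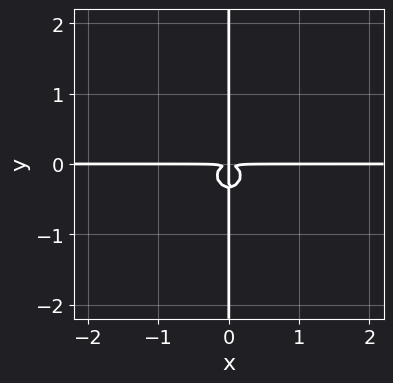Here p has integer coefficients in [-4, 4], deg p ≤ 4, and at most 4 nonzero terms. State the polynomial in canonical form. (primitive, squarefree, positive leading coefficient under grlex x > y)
(a) deg p = 4. A generic line meets the curve in up to 4 points.
(b) From the visible intercepts: the visible y-axis segment lies entirely on the curve; the visible x-axis segment lies entirely on the curve.
(c) Matching integer coefficients to the picture gives p.

3*x^3*y + 3*x*y^3 + x*y^2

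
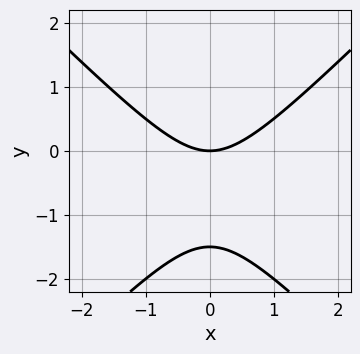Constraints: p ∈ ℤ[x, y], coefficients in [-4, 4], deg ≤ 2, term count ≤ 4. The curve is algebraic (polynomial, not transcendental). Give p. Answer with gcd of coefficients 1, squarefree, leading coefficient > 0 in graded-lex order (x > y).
2*x^2 - 2*y^2 - 3*y

Degree: no degree-1 curve has this shape, so deg p = 2.
Symmetries: it's symmetric under x → −x, forcing even powers of x.
Observable constraints: it crosses the x-axis at the gridline x = 0; it meets the y-axis at y = 0 (among the integer gridlines).
Matching integer coefficients to the picture gives p.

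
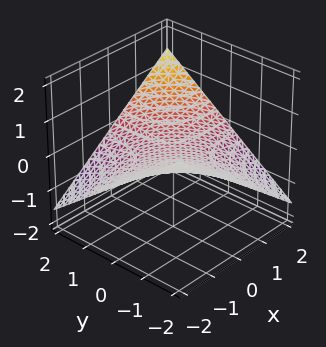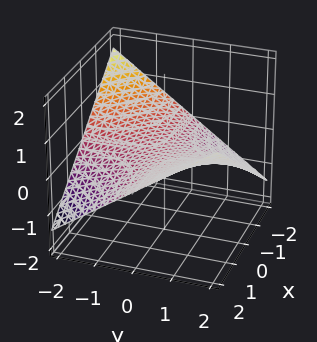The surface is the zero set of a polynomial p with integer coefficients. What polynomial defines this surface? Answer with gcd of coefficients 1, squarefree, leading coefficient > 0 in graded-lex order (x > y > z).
x*y - 3*z

1. deg p = 2. A hyperbolic paraboloid; a quadric.
2. From the axis intercepts and sections: the visible y-axis segment lies entirely on the surface; every point of the x-axis in the box is on the surface; one z-axis crossing is at z = 0.
3. Putting this together gives p.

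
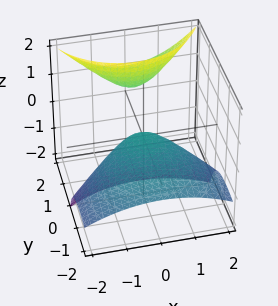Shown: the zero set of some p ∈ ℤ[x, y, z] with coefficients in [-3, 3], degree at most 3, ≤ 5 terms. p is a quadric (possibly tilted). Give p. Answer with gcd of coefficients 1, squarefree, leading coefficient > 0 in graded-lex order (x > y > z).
(a) I count 2 distinct pieces. Treating them together as one polynomial.
(b) deg p = 2. A generic line meets the surface in up to 2 points.
(c) Reading off the gridlines: one x-axis crossing is at x = 0; it meets the y-axis at y = 0 (among the integer gridlines).
(d) These observations pin down the coefficients.

x^2 + y^2 - 3*y*z + 2*z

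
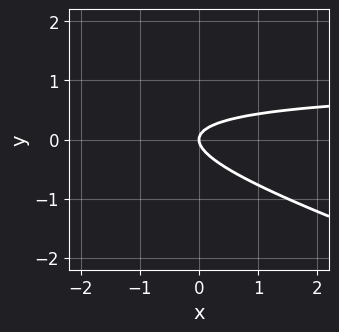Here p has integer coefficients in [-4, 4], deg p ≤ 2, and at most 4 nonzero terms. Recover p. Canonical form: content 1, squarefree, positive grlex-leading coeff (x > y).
deg p = 2. A generic line meets the curve in up to 2 points.
Checking where it meets the axes: it meets the y-axis at y = 0 (among the integer gridlines); one x-axis crossing is at x = 0.
These observations pin down the coefficients.

x*y + 3*y^2 - x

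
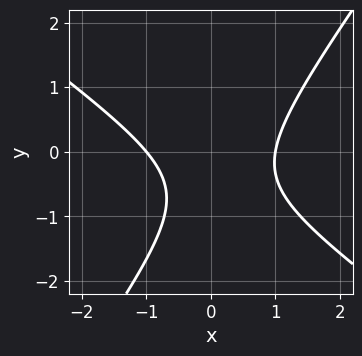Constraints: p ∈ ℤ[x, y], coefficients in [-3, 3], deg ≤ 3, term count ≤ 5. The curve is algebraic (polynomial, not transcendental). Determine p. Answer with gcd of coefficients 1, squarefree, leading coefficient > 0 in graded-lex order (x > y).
1. deg p = 2. A generic line meets the curve in up to 2 points.
2. From the visible intercepts: the curve avoids every integer y-axis point in the box; among the integer gridlines, it crosses the x-axis at x ∈ {-1, 1}.
3. Matching integer coefficients to the picture gives p.

3*x^2 + 2*x*y - 3*y^2 - 3*y - 3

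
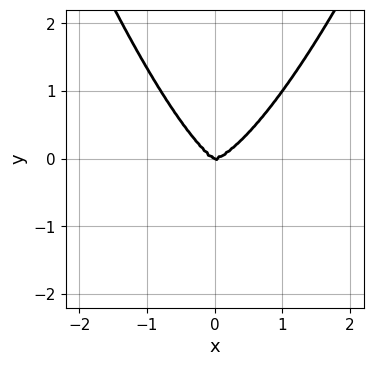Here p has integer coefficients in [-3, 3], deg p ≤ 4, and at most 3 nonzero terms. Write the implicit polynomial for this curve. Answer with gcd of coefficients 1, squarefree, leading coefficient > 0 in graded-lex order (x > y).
First, the degree is 4 — the shape is more complex than any degree-3 curve.
Then, against the integer gridlines: it meets the x-axis at x = 0 (among the integer gridlines); it meets the y-axis at y = 0 (among the integer gridlines).
Finally, putting this together gives p.

3*x^4 - x*y^2 - 2*y^3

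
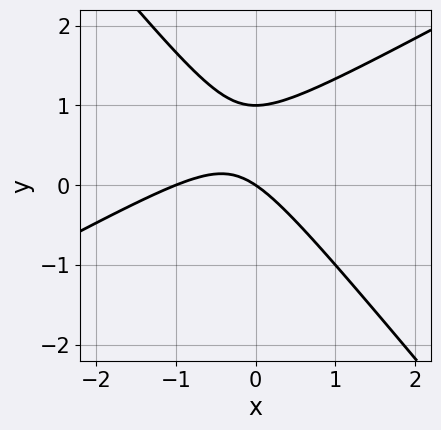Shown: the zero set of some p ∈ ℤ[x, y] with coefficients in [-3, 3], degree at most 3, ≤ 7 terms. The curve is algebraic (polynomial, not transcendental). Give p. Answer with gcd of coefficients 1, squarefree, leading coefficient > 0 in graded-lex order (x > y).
2*x^2 - 2*x*y - 3*y^2 + 2*x + 3*y

(a) The degree is 2 — the shape is more complex than any degree-1 curve.
(b) Observable constraints: among the integer gridlines, it crosses the x-axis at x ∈ {-1, 0}; among the integer gridlines, it crosses the y-axis at y ∈ {0, 1}.
(c) Matching integer coefficients to the picture gives p.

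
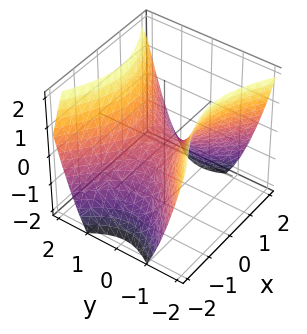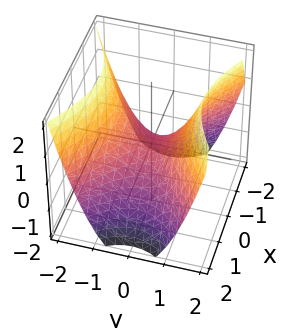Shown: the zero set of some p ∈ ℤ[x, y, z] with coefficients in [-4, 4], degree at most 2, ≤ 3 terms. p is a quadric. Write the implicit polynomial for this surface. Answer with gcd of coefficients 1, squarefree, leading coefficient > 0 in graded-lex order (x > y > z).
2*x^2 - 3*y^2 + 3*z

Degree: a saddle surface; a quadric, so deg p = 2.
Symmetries: mirror symmetry x ↦ −x ⇒ only even powers of x; mirror symmetry y ↦ −y ⇒ only even powers of y.
Reading off the gridlines: it crosses the y-axis at the gridline y = 0; it crosses the x-axis at the gridline x = 0; it crosses the z-axis at the gridline z = 0.
Together with the visible shape, these determine p as stated.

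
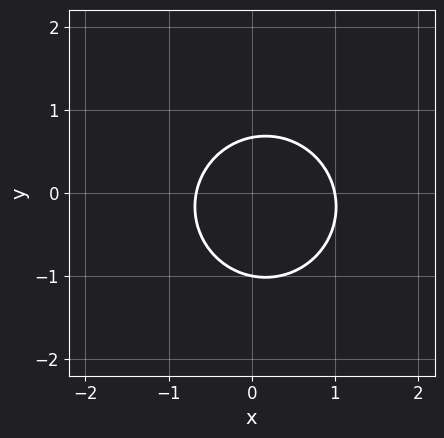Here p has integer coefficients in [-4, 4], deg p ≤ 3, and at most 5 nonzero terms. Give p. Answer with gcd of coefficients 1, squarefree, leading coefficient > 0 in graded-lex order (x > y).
Degree: no degree-1 curve has this shape, so deg p = 2.
Observable constraints: one y-axis crossing is at y = -1; one x-axis crossing is at x = 1.
These observations pin down the coefficients.

3*x^2 + 3*y^2 - x + y - 2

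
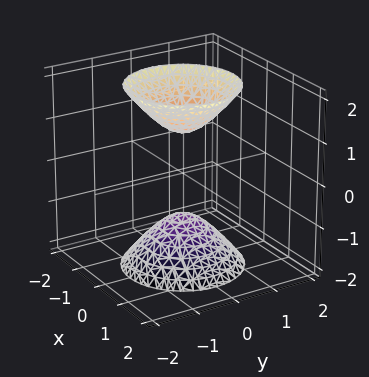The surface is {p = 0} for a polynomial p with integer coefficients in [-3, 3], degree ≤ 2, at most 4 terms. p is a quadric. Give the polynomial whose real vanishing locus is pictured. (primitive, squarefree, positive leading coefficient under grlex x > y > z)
2*x^2 + 2*y^2 - z^2 + 1

(a) There are 2 components.
(b) deg p = 2.
(c) Symmetries: rotational symmetry about the z-axis ⇒ p depends on x, y only through x² + y²; mirror symmetry z ↦ −z ⇒ only even powers of z.
(d) From the visible intercepts: the surface avoids every integer y-axis point in the box; a circular section at z = 2 has radius between 1 and 2.
(e) Solving for integer coefficients yields p as stated.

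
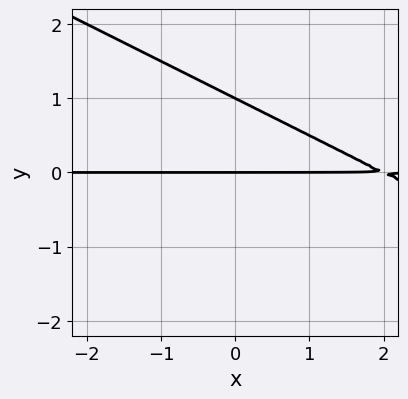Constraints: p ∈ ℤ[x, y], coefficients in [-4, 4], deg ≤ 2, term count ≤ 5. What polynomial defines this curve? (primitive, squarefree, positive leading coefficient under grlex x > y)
x*y + 2*y^2 - 2*y

First, deg p = 2. The shape is more complex than any degree-1 curve.
Then, from the axis intercepts and sections: every point of the x-axis in the box is on the curve; among the integer gridlines, it crosses the y-axis at y ∈ {0, 1}.
Finally, the integer polynomial consistent with all of this is the stated p.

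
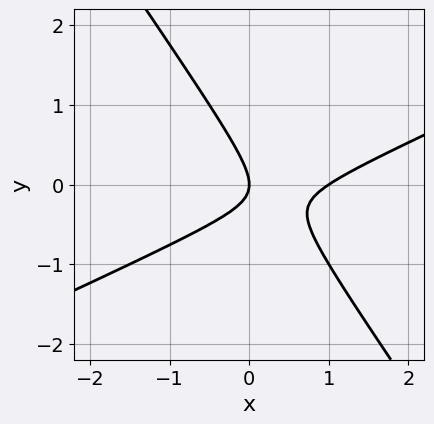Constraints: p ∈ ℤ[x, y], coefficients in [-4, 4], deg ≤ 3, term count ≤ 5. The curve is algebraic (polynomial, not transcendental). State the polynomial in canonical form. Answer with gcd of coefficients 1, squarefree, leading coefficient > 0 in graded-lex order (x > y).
(a) Degree: a generic line meets the curve in up to 2 points, so deg p = 2.
(b) Against the integer gridlines: one y-axis crossing is at y = 0; among the integer gridlines, it crosses the x-axis at x ∈ {0, 1}.
(c) Putting this together gives p.

2*x^2 - 3*x*y - 3*y^2 - 2*x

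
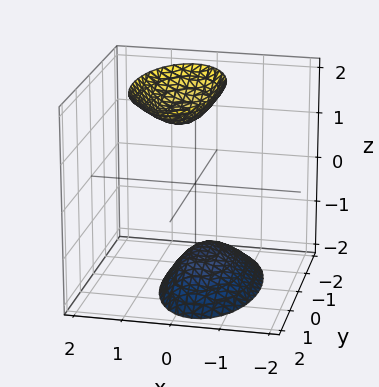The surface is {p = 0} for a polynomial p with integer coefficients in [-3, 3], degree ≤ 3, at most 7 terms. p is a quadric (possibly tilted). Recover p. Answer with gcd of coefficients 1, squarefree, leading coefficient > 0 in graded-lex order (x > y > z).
The picture has 2 separate pieces. Treating them together as one polynomial.
The degree is 2 — the shape is more complex than any degree-1 surface.
Observable constraints: the surface avoids every integer y-axis point in the box; it misses every integer gridline on the x-axis.
Together with the visible shape, these determine p as stated.

3*x^2 - x*z + y^2 - z^2 + 2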